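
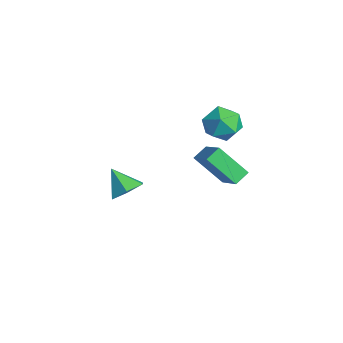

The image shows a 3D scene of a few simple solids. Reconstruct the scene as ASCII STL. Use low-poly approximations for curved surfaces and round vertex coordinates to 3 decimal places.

solid 
facet normal 0.622 0.314 -0.718
outer loop
vertex 0.906 -1.112 2.104
vertex 0.557 -1.664 1.56
vertex 0.24 -0.879 1.629
endloop
endfacet
facet normal -0.286 0.639 0.714
outer loop
vertex 0.906 -1.112 2.104
vertex 0.24 -0.879 1.629
vertex -0.257 -2.076 2.5
endloop
endfacet
facet normal 0.621 0.314 -0.718
outer loop
vertex 0.24 -0.879 1.629
vertex 0.557 -1.664 1.56
vertex -0.109 -1.431 1.086
endloop
endfacet
facet normal -0.886 0.450 0.112
outer loop
vertex 0.24 -0.879 1.629
vertex -0.109 -1.431 1.086
vertex -0.257 -2.076 2.5
endloop
endfacet
facet normal 0.621 0.314 -0.718
outer loop
vertex -0.109 -1.431 1.086
vertex 0.557 -1.664 1.56
vertex 0.208 -2.217 1.016
endloop
endfacet
facet normal -0.905 -0.343 -0.251
outer loop
vertex -0.109 -1.431 1.086
vertex 0.208 -2.217 1.016
vertex -0.257 -2.076 2.5
endloop
endfacet
facet normal 0.622 0.314 -0.718
outer loop
vertex 0.208 -2.217 1.016
vertex 0.557 -1.664 1.56
vertex 0.874 -2.45 1.491
endloop
endfacet
facet normal -0.323 -0.946 -0.011
outer loop
vertex 0.208 -2.217 1.016
vertex 0.874 -2.45 1.491
vertex -0.257 -2.076 2.5
endloop
endfacet
facet normal 0.621 0.314 -0.718
outer loop
vertex 0.874 -2.45 1.491
vertex 0.557 -1.664 1.56
vertex 1.223 -1.897 2.034
endloop
endfacet
facet normal 0.278 -0.757 0.592
outer loop
vertex 0.874 -2.45 1.491
vertex 1.223 -1.897 2.034
vertex -0.257 -2.076 2.5
endloop
endfacet
facet normal 0.621 0.315 -0.718
outer loop
vertex 1.223 -1.897 2.034
vertex 0.557 -1.664 1.56
vertex 0.906 -1.112 2.104
endloop
endfacet
facet normal 0.296 0.035 0.954
outer loop
vertex 1.223 -1.897 2.034
vertex 0.906 -1.112 2.104
vertex -0.257 -2.076 2.5
endloop
endfacet
facet normal -0.860 0.180 0.477
outer loop
vertex -3.467 3.59 2.18
vertex -2.95 3.801 3.033
vertex -3.162 4.545 2.369
endloop
endfacet
facet normal -0.917 0.336 -0.217
outer loop
vertex -3.467 3.59 2.18
vertex -3.162 4.545 2.369
vertex -3.08 4.16 1.428
endloop
endfacet
facet normal -0.767 -0.255 -0.588
outer loop
vertex -3.467 3.59 2.18
vertex -3.08 4.16 1.428
vertex -2.817 3.178 1.511
endloop
endfacet
facet normal -0.618 -0.776 -0.122
outer loop
vertex -3.467 3.59 2.18
vertex -2.817 3.178 1.511
vertex -2.736 2.957 2.503
endloop
endfacet
facet normal -0.676 -0.507 0.535
outer loop
vertex -3.467 3.59 2.18
vertex -2.736 2.957 2.503
vertex -2.95 3.801 3.033
endloop
endfacet
facet normal -0.422 0.826 -0.375
outer loop
vertex -3.08 4.16 1.428
vertex -3.162 4.545 2.369
vertex -2.324 4.723 1.817
endloop
endfacet
facet normal -0.332 0.574 0.749
outer loop
vertex -3.162 4.545 2.369
vertex -2.95 3.801 3.033
vertex -2.243 4.502 2.809
endloop
endfacet
facet normal -0.033 -0.538 0.843
outer loop
vertex -2.95 3.801 3.033
vertex -2.736 2.957 2.503
vertex -1.98 3.52 2.892
endloop
endfacet
facet normal 0.061 -0.973 -0.222
outer loop
vertex -2.736 2.957 2.503
vertex -2.817 3.178 1.511
vertex -1.898 3.135 1.951
endloop
endfacet
facet normal -0.180 -0.130 -0.975
outer loop
vertex -2.817 3.178 1.511
vertex -3.08 4.16 1.428
vertex -2.11 3.879 1.287
endloop
endfacet
facet normal 0.618 0.776 0.122
outer loop
vertex -1.593 4.09 2.14
vertex -2.324 4.723 1.817
vertex -2.243 4.502 2.809
endloop
endfacet
facet normal 0.767 0.255 0.588
outer loop
vertex -1.593 4.09 2.14
vertex -2.243 4.502 2.809
vertex -1.98 3.52 2.892
endloop
endfacet
facet normal 0.917 -0.336 0.217
outer loop
vertex -1.593 4.09 2.14
vertex -1.98 3.52 2.892
vertex -1.898 3.135 1.951
endloop
endfacet
facet normal 0.860 -0.180 -0.477
outer loop
vertex -1.593 4.09 2.14
vertex -1.898 3.135 1.951
vertex -2.11 3.879 1.287
endloop
endfacet
facet normal 0.676 0.507 -0.535
outer loop
vertex -1.593 4.09 2.14
vertex -2.11 3.879 1.287
vertex -2.324 4.723 1.817
endloop
endfacet
facet normal -0.061 0.973 0.222
outer loop
vertex -2.243 4.502 2.809
vertex -2.324 4.723 1.817
vertex -3.162 4.545 2.369
endloop
endfacet
facet normal 0.180 0.130 0.975
outer loop
vertex -1.98 3.52 2.892
vertex -2.243 4.502 2.809
vertex -2.95 3.801 3.033
endloop
endfacet
facet normal 0.422 -0.826 0.375
outer loop
vertex -1.898 3.135 1.951
vertex -1.98 3.52 2.892
vertex -2.736 2.957 2.503
endloop
endfacet
facet normal 0.332 -0.574 -0.749
outer loop
vertex -2.11 3.879 1.287
vertex -1.898 3.135 1.951
vertex -2.817 3.178 1.511
endloop
endfacet
facet normal 0.033 0.538 -0.843
outer loop
vertex -2.324 4.723 1.817
vertex -2.11 3.879 1.287
vertex -3.08 4.16 1.428
endloop
endfacet
facet normal -0.834 -0.030 -0.551
outer loop
vertex -2.606 3.112 0.75
vertex -1.768 4.15 -0.575
vertex -2.336 2.421 0.379
endloop
endfacet
facet normal -0.446 -0.552 0.704
outer loop
vertex -0.952 2.47 1.295
vertex -2.606 3.112 0.75
vertex -2.336 2.421 0.379
endloop
endfacet
facet normal -0.834 -0.030 -0.551
outer loop
vertex -2.336 2.421 0.379
vertex -1.768 4.15 -0.575
vertex -1.498 3.458 -0.945
endloop
endfacet
facet normal 0.325 -0.833 -0.447
outer loop
vertex -1.498 3.458 -0.945
vertex -0.952 2.47 1.295
vertex -2.336 2.421 0.379
endloop
endfacet
facet normal -0.325 0.833 0.447
outer loop
vertex -2.606 3.112 0.75
vertex -0.384 4.199 0.341
vertex -1.768 4.15 -0.575
endloop
endfacet
facet normal -0.446 -0.551 0.705
outer loop
vertex -1.222 3.162 1.665
vertex -2.606 3.112 0.75
vertex -0.952 2.47 1.295
endloop
endfacet
facet normal -0.325 0.833 0.447
outer loop
vertex -1.222 3.162 1.665
vertex -0.384 4.199 0.341
vertex -2.606 3.112 0.75
endloop
endfacet
facet normal 0.447 0.551 -0.705
outer loop
vertex -1.768 4.15 -0.575
vertex -0.384 4.199 0.341
vertex -1.498 3.458 -0.945
endloop
endfacet
facet normal 0.326 -0.833 -0.447
outer loop
vertex -0.114 3.508 -0.03
vertex -0.952 2.47 1.295
vertex -1.498 3.458 -0.945
endloop
endfacet
facet normal 0.446 0.552 -0.704
outer loop
vertex -1.498 3.458 -0.945
vertex -0.384 4.199 0.341
vertex -0.114 3.508 -0.03
endloop
endfacet
facet normal 0.834 0.031 0.551
outer loop
vertex -0.114 3.508 -0.03
vertex -1.222 3.162 1.665
vertex -0.952 2.47 1.295
endloop
endfacet
facet normal 0.834 0.030 0.551
outer loop
vertex -0.384 4.199 0.341
vertex -1.222 3.162 1.665
vertex -0.114 3.508 -0.03
endloop
endfacet

endsolid


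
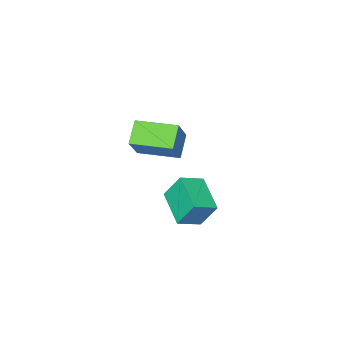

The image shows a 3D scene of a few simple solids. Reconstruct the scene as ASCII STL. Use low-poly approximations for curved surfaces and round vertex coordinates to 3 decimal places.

solid 
facet normal -0.524 -0.357 -0.774
outer loop
vertex -0.183 -2.878 -0.927
vertex -1.296 -1.326 -0.89
vertex 0.6 -2.297 -1.725
endloop
endfacet
facet normal 0.582 -0.813 -0.020
outer loop
vertex 1.516 -1.674 -0.37
vertex -0.183 -2.878 -0.927
vertex 0.6 -2.297 -1.725
endloop
endfacet
facet normal -0.523 -0.356 -0.774
outer loop
vertex 0.6 -2.297 -1.725
vertex -1.296 -1.326 -0.89
vertex -0.513 -0.745 -1.687
endloop
endfacet
facet normal 0.622 0.462 -0.633
outer loop
vertex -0.513 -0.745 -1.687
vertex 1.516 -1.674 -0.37
vertex 0.6 -2.297 -1.725
endloop
endfacet
facet normal -0.622 -0.461 0.633
outer loop
vertex -0.183 -2.878 -0.927
vertex -0.38 -0.703 0.465
vertex -1.296 -1.326 -0.89
endloop
endfacet
facet normal 0.582 -0.813 -0.020
outer loop
vertex 0.733 -2.255 0.427
vertex -0.183 -2.878 -0.927
vertex 1.516 -1.674 -0.37
endloop
endfacet
facet normal -0.622 -0.461 0.633
outer loop
vertex 0.733 -2.255 0.427
vertex -0.38 -0.703 0.465
vertex -0.183 -2.878 -0.927
endloop
endfacet
facet normal -0.582 0.813 0.020
outer loop
vertex -1.296 -1.326 -0.89
vertex -0.38 -0.703 0.465
vertex -0.513 -0.745 -1.687
endloop
endfacet
facet normal 0.622 0.461 -0.633
outer loop
vertex 0.403 -0.122 -0.333
vertex 1.516 -1.674 -0.37
vertex -0.513 -0.745 -1.687
endloop
endfacet
facet normal -0.582 0.813 0.020
outer loop
vertex -0.513 -0.745 -1.687
vertex -0.38 -0.703 0.465
vertex 0.403 -0.122 -0.333
endloop
endfacet
facet normal 0.523 0.357 0.774
outer loop
vertex 0.403 -0.122 -0.333
vertex 0.733 -2.255 0.427
vertex 1.516 -1.674 -0.37
endloop
endfacet
facet normal 0.524 0.357 0.774
outer loop
vertex -0.38 -0.703 0.465
vertex 0.733 -2.255 0.427
vertex 0.403 -0.122 -0.333
endloop
endfacet
facet normal -0.276 0.429 0.860
outer loop
vertex 1.943 2.26 -0.046
vertex 2.512 3.816 -0.64
vertex 0.911 2.471 -0.482
endloop
endfacet
facet normal -0.323 -0.884 0.337
outer loop
vertex 1.288 1.884 -1.66
vertex 1.943 2.26 -0.046
vertex 0.911 2.471 -0.482
endloop
endfacet
facet normal -0.275 0.429 0.861
outer loop
vertex 0.911 2.471 -0.482
vertex 2.512 3.816 -0.64
vertex 1.48 4.027 -1.075
endloop
endfacet
facet normal -0.905 0.185 -0.382
outer loop
vertex 1.48 4.027 -1.075
vertex 1.288 1.884 -1.66
vertex 0.911 2.471 -0.482
endloop
endfacet
facet normal 0.905 -0.185 0.382
outer loop
vertex 1.943 2.26 -0.046
vertex 2.889 3.229 -1.818
vertex 2.512 3.816 -0.64
endloop
endfacet
facet normal -0.323 -0.884 0.337
outer loop
vertex 2.32 1.673 -1.225
vertex 1.943 2.26 -0.046
vertex 1.288 1.884 -1.66
endloop
endfacet
facet normal 0.905 -0.186 0.382
outer loop
vertex 2.32 1.673 -1.225
vertex 2.889 3.229 -1.818
vertex 1.943 2.26 -0.046
endloop
endfacet
facet normal 0.323 0.884 -0.337
outer loop
vertex 2.512 3.816 -0.64
vertex 2.889 3.229 -1.818
vertex 1.48 4.027 -1.075
endloop
endfacet
facet normal -0.905 0.185 -0.382
outer loop
vertex 1.857 3.44 -2.254
vertex 1.288 1.884 -1.66
vertex 1.48 4.027 -1.075
endloop
endfacet
facet normal 0.323 0.884 -0.337
outer loop
vertex 1.48 4.027 -1.075
vertex 2.889 3.229 -1.818
vertex 1.857 3.44 -2.254
endloop
endfacet
facet normal 0.275 -0.429 -0.860
outer loop
vertex 1.857 3.44 -2.254
vertex 2.32 1.673 -1.225
vertex 1.288 1.884 -1.66
endloop
endfacet
facet normal 0.276 -0.429 -0.860
outer loop
vertex 2.889 3.229 -1.818
vertex 2.32 1.673 -1.225
vertex 1.857 3.44 -2.254
endloop
endfacet

endsolid


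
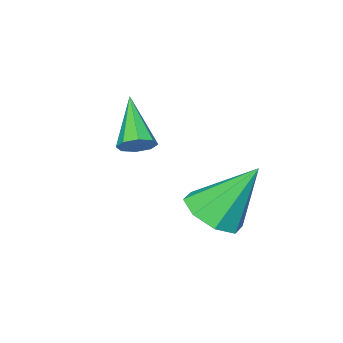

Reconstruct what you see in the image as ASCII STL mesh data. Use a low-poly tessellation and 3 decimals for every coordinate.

solid 
facet normal 0.402 -0.400 -0.824
outer loop
vertex -0.308 -0.69 -3.701
vertex -0.859 -0.23 -4.193
vertex -0.062 -0.095 -3.87
endloop
endfacet
facet normal 0.616 -0.031 0.788
outer loop
vertex -0.308 -0.69 -3.701
vertex -0.062 -0.095 -3.87
vertex -1.621 0.53 -2.627
endloop
endfacet
facet normal 0.402 -0.400 -0.824
outer loop
vertex -0.062 -0.095 -3.87
vertex -0.859 -0.23 -4.193
vertex -0.283 0.421 -4.228
endloop
endfacet
facet normal 0.630 0.606 0.485
outer loop
vertex -0.062 -0.095 -3.87
vertex -0.283 0.421 -4.228
vertex -1.621 0.53 -2.627
endloop
endfacet
facet normal 0.402 -0.400 -0.823
outer loop
vertex -0.283 0.421 -4.228
vertex -0.859 -0.23 -4.193
vertex -0.841 0.555 -4.566
endloop
endfacet
facet normal 0.183 0.979 0.086
outer loop
vertex -0.283 0.421 -4.228
vertex -0.841 0.555 -4.566
vertex -1.621 0.53 -2.627
endloop
endfacet
facet normal 0.402 -0.401 -0.824
outer loop
vertex -0.841 0.555 -4.566
vertex -0.859 -0.23 -4.193
vertex -1.409 0.23 -4.685
endloop
endfacet
facet normal -0.461 0.870 -0.174
outer loop
vertex -0.841 0.555 -4.566
vertex -1.409 0.23 -4.685
vertex -1.621 0.53 -2.627
endloop
endfacet
facet normal 0.401 -0.401 -0.824
outer loop
vertex -1.409 0.23 -4.685
vertex -0.859 -0.23 -4.193
vertex -1.655 -0.365 -4.515
endloop
endfacet
facet normal -0.928 0.342 -0.146
outer loop
vertex -1.409 0.23 -4.685
vertex -1.655 -0.365 -4.515
vertex -1.621 0.53 -2.627
endloop
endfacet
facet normal 0.401 -0.401 -0.824
outer loop
vertex -1.655 -0.365 -4.515
vertex -0.859 -0.23 -4.193
vertex -1.435 -0.881 -4.157
endloop
endfacet
facet normal -0.943 -0.294 0.156
outer loop
vertex -1.655 -0.365 -4.515
vertex -1.435 -0.881 -4.157
vertex -1.621 0.53 -2.627
endloop
endfacet
facet normal 0.402 -0.401 -0.823
outer loop
vertex -1.435 -0.881 -4.157
vertex -0.859 -0.23 -4.193
vertex -0.877 -1.016 -3.819
endloop
endfacet
facet normal -0.497 -0.667 0.555
outer loop
vertex -1.435 -0.881 -4.157
vertex -0.877 -1.016 -3.819
vertex -1.621 0.53 -2.627
endloop
endfacet
facet normal 0.401 -0.401 -0.824
outer loop
vertex -0.877 -1.016 -3.819
vertex -0.859 -0.23 -4.193
vertex -0.308 -0.69 -3.701
endloop
endfacet
facet normal 0.150 -0.557 0.817
outer loop
vertex -0.877 -1.016 -3.819
vertex -0.308 -0.69 -3.701
vertex -1.621 0.53 -2.627
endloop
endfacet
facet normal 0.428 0.635 -0.643
outer loop
vertex 0.019 -2.472 -2.323
vertex -0.421 -2.456 -2.6
vertex -0.227 -2.184 -2.202
endloop
endfacet
facet normal 0.516 0.083 0.853
outer loop
vertex 0.019 -2.472 -2.323
vertex -0.227 -2.184 -2.202
vertex -1.139 -3.524 -1.52
endloop
endfacet
facet normal 0.429 0.635 -0.643
outer loop
vertex -0.227 -2.184 -2.202
vertex -0.421 -2.456 -2.6
vertex -0.586 -2.055 -2.314
endloop
endfacet
facet normal -0.089 0.499 0.862
outer loop
vertex -0.227 -2.184 -2.202
vertex -0.586 -2.055 -2.314
vertex -1.139 -3.524 -1.52
endloop
endfacet
facet normal 0.429 0.635 -0.643
outer loop
vertex -0.586 -2.055 -2.314
vertex -0.421 -2.456 -2.6
vertex -0.849 -2.161 -2.594
endloop
endfacet
facet normal -0.711 0.522 0.471
outer loop
vertex -0.586 -2.055 -2.314
vertex -0.849 -2.161 -2.594
vertex -1.139 -3.524 -1.52
endloop
endfacet
facet normal 0.429 0.635 -0.643
outer loop
vertex -0.849 -2.161 -2.594
vertex -0.421 -2.456 -2.6
vertex -0.86 -2.44 -2.877
endloop
endfacet
facet normal -0.986 0.135 -0.095
outer loop
vertex -0.849 -2.161 -2.594
vertex -0.86 -2.44 -2.877
vertex -1.139 -3.524 -1.52
endloop
endfacet
facet normal 0.429 0.634 -0.643
outer loop
vertex -0.86 -2.44 -2.877
vertex -0.421 -2.456 -2.6
vertex -0.614 -2.729 -2.998
endloop
endfacet
facet normal -0.752 -0.431 -0.499
outer loop
vertex -0.86 -2.44 -2.877
vertex -0.614 -2.729 -2.998
vertex -1.139 -3.524 -1.52
endloop
endfacet
facet normal 0.429 0.635 -0.643
outer loop
vertex -0.614 -2.729 -2.998
vertex -0.421 -2.456 -2.6
vertex -0.255 -2.858 -2.886
endloop
endfacet
facet normal -0.146 -0.849 -0.508
outer loop
vertex -0.614 -2.729 -2.998
vertex -0.255 -2.858 -2.886
vertex -1.139 -3.524 -1.52
endloop
endfacet
facet normal 0.427 0.635 -0.644
outer loop
vertex -0.255 -2.858 -2.886
vertex -0.421 -2.456 -2.6
vertex 0.008 -2.751 -2.606
endloop
endfacet
facet normal 0.477 -0.871 -0.116
outer loop
vertex -0.255 -2.858 -2.886
vertex 0.008 -2.751 -2.606
vertex -1.139 -3.524 -1.52
endloop
endfacet
facet normal 0.428 0.635 -0.643
outer loop
vertex 0.008 -2.751 -2.606
vertex -0.421 -2.456 -2.6
vertex 0.019 -2.472 -2.323
endloop
endfacet
facet normal 0.751 -0.484 0.448
outer loop
vertex 0.008 -2.751 -2.606
vertex 0.019 -2.472 -2.323
vertex -1.139 -3.524 -1.52
endloop
endfacet

endsolid


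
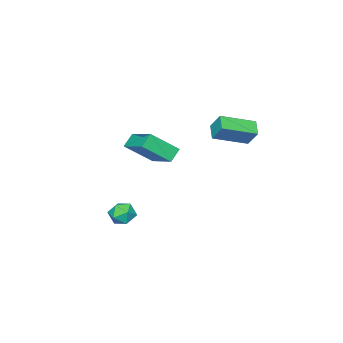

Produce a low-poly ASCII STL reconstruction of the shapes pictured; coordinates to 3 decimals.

solid 
facet normal -0.604 -0.624 0.496
outer loop
vertex 0.39 2.298 4.009
vertex -1.153 3.299 3.39
vertex 0.325 1.635 3.096
endloop
endfacet
facet normal 0.795 -0.517 0.319
outer loop
vertex 0.893 2.221 2.63
vertex 0.39 2.298 4.009
vertex 0.325 1.635 3.096
endloop
endfacet
facet normal -0.604 -0.624 0.497
outer loop
vertex 0.325 1.635 3.096
vertex -1.153 3.299 3.39
vertex -1.217 2.635 2.478
endloop
endfacet
facet normal -0.057 -0.587 -0.808
outer loop
vertex -1.217 2.635 2.478
vertex 0.893 2.221 2.63
vertex 0.325 1.635 3.096
endloop
endfacet
facet normal 0.057 0.587 0.808
outer loop
vertex 0.39 2.298 4.009
vertex -0.585 3.885 2.924
vertex -1.153 3.299 3.39
endloop
endfacet
facet normal 0.796 -0.515 0.319
outer loop
vertex 0.957 2.885 3.542
vertex 0.39 2.298 4.009
vertex 0.893 2.221 2.63
endloop
endfacet
facet normal 0.057 0.587 0.807
outer loop
vertex 0.957 2.885 3.542
vertex -0.585 3.885 2.924
vertex 0.39 2.298 4.009
endloop
endfacet
facet normal -0.795 0.516 -0.320
outer loop
vertex -1.153 3.299 3.39
vertex -0.585 3.885 2.924
vertex -1.217 2.635 2.478
endloop
endfacet
facet normal -0.057 -0.587 -0.807
outer loop
vertex -0.65 3.222 2.011
vertex 0.893 2.221 2.63
vertex -1.217 2.635 2.478
endloop
endfacet
facet normal -0.796 0.516 -0.318
outer loop
vertex -1.217 2.635 2.478
vertex -0.585 3.885 2.924
vertex -0.65 3.222 2.011
endloop
endfacet
facet normal 0.604 0.624 -0.496
outer loop
vertex -0.65 3.222 2.011
vertex 0.957 2.885 3.542
vertex 0.893 2.221 2.63
endloop
endfacet
facet normal 0.604 0.624 -0.496
outer loop
vertex -0.585 3.885 2.924
vertex 0.957 2.885 3.542
vertex -0.65 3.222 2.011
endloop
endfacet
facet normal -0.737 -0.030 0.675
outer loop
vertex 0.345 -2.275 1.297
vertex -0.79 -1.312 0.101
vertex -0.356 -4.156 0.447
endloop
endfacet
facet normal 0.594 -0.505 0.626
outer loop
vertex 0.33 -4.128 -0.181
vertex 0.345 -2.275 1.297
vertex -0.356 -4.156 0.447
endloop
endfacet
facet normal -0.737 -0.030 0.675
outer loop
vertex -0.356 -4.156 0.447
vertex -0.79 -1.312 0.101
vertex -1.491 -3.193 -0.749
endloop
endfacet
facet normal -0.322 -0.863 -0.390
outer loop
vertex -1.491 -3.193 -0.749
vertex 0.33 -4.128 -0.181
vertex -0.356 -4.156 0.447
endloop
endfacet
facet normal 0.322 0.863 0.390
outer loop
vertex 0.345 -2.275 1.297
vertex -0.104 -1.284 -0.527
vertex -0.79 -1.312 0.101
endloop
endfacet
facet normal 0.594 -0.505 0.626
outer loop
vertex 1.031 -2.247 0.669
vertex 0.345 -2.275 1.297
vertex 0.33 -4.128 -0.181
endloop
endfacet
facet normal 0.322 0.863 0.390
outer loop
vertex 1.031 -2.247 0.669
vertex -0.104 -1.284 -0.527
vertex 0.345 -2.275 1.297
endloop
endfacet
facet normal -0.594 0.505 -0.626
outer loop
vertex -0.79 -1.312 0.101
vertex -0.104 -1.284 -0.527
vertex -1.491 -3.193 -0.749
endloop
endfacet
facet normal -0.322 -0.863 -0.390
outer loop
vertex -0.805 -3.165 -1.377
vertex 0.33 -4.128 -0.181
vertex -1.491 -3.193 -0.749
endloop
endfacet
facet normal -0.594 0.505 -0.626
outer loop
vertex -1.491 -3.193 -0.749
vertex -0.104 -1.284 -0.527
vertex -0.805 -3.165 -1.377
endloop
endfacet
facet normal 0.737 0.030 -0.675
outer loop
vertex -0.805 -3.165 -1.377
vertex 1.031 -2.247 0.669
vertex 0.33 -4.128 -0.181
endloop
endfacet
facet normal 0.737 0.030 -0.675
outer loop
vertex -0.104 -1.284 -0.527
vertex 1.031 -2.247 0.669
vertex -0.805 -3.165 -1.377
endloop
endfacet
facet normal 0.075 0.997 -0.023
outer loop
vertex 2.71 -1.786 -4.058
vertex 1.997 -1.724 -3.702
vertex 2.661 -1.764 -3.26
endloop
endfacet
facet normal 0.720 0.693 0.025
outer loop
vertex 2.71 -1.786 -4.058
vertex 2.661 -1.764 -3.26
vertex 3.164 -2.274 -3.617
endloop
endfacet
facet normal 0.802 0.261 -0.537
outer loop
vertex 2.71 -1.786 -4.058
vertex 3.164 -2.274 -3.617
vertex 2.81 -2.548 -4.279
endloop
endfacet
facet normal 0.209 0.298 -0.932
outer loop
vertex 2.71 -1.786 -4.058
vertex 2.81 -2.548 -4.279
vertex 2.089 -2.208 -4.332
endloop
endfacet
facet normal -0.241 0.752 -0.613
outer loop
vertex 2.71 -1.786 -4.058
vertex 2.089 -2.208 -4.332
vertex 1.997 -1.724 -3.702
endloop
endfacet
facet normal 0.733 0.292 0.615
outer loop
vertex 3.164 -2.274 -3.617
vertex 2.661 -1.764 -3.26
vertex 2.731 -2.512 -2.988
endloop
endfacet
facet normal -0.311 0.784 0.537
outer loop
vertex 2.661 -1.764 -3.26
vertex 1.997 -1.724 -3.702
vertex 2.01 -2.172 -3.041
endloop
endfacet
facet normal -0.821 0.388 -0.418
outer loop
vertex 1.997 -1.724 -3.702
vertex 2.089 -2.208 -4.332
vertex 1.656 -2.446 -3.703
endloop
endfacet
facet normal -0.096 -0.348 -0.933
outer loop
vertex 2.089 -2.208 -4.332
vertex 2.81 -2.548 -4.279
vertex 2.159 -2.956 -4.06
endloop
endfacet
facet normal 0.865 -0.408 -0.293
outer loop
vertex 2.81 -2.548 -4.279
vertex 3.164 -2.274 -3.617
vertex 2.823 -2.996 -3.618
endloop
endfacet
facet normal -0.209 -0.298 0.932
outer loop
vertex 2.11 -2.934 -3.262
vertex 2.731 -2.512 -2.988
vertex 2.01 -2.172 -3.041
endloop
endfacet
facet normal -0.802 -0.261 0.537
outer loop
vertex 2.11 -2.934 -3.262
vertex 2.01 -2.172 -3.041
vertex 1.656 -2.446 -3.703
endloop
endfacet
facet normal -0.720 -0.693 -0.025
outer loop
vertex 2.11 -2.934 -3.262
vertex 1.656 -2.446 -3.703
vertex 2.159 -2.956 -4.06
endloop
endfacet
facet normal -0.075 -0.997 0.023
outer loop
vertex 2.11 -2.934 -3.262
vertex 2.159 -2.956 -4.06
vertex 2.823 -2.996 -3.618
endloop
endfacet
facet normal 0.241 -0.752 0.613
outer loop
vertex 2.11 -2.934 -3.262
vertex 2.823 -2.996 -3.618
vertex 2.731 -2.512 -2.988
endloop
endfacet
facet normal 0.096 0.348 0.933
outer loop
vertex 2.01 -2.172 -3.041
vertex 2.731 -2.512 -2.988
vertex 2.661 -1.764 -3.26
endloop
endfacet
facet normal -0.865 0.408 0.293
outer loop
vertex 1.656 -2.446 -3.703
vertex 2.01 -2.172 -3.041
vertex 1.997 -1.724 -3.702
endloop
endfacet
facet normal -0.733 -0.292 -0.615
outer loop
vertex 2.159 -2.956 -4.06
vertex 1.656 -2.446 -3.703
vertex 2.089 -2.208 -4.332
endloop
endfacet
facet normal 0.311 -0.784 -0.537
outer loop
vertex 2.823 -2.996 -3.618
vertex 2.159 -2.956 -4.06
vertex 2.81 -2.548 -4.279
endloop
endfacet
facet normal 0.821 -0.388 0.418
outer loop
vertex 2.731 -2.512 -2.988
vertex 2.823 -2.996 -3.618
vertex 3.164 -2.274 -3.617
endloop
endfacet

endsolid


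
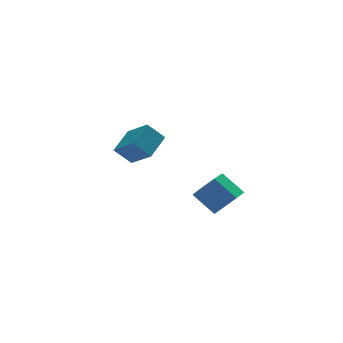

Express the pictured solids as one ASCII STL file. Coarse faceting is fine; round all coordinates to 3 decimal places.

solid 
facet normal -0.703 -0.585 -0.405
outer loop
vertex -3.548 1.811 -1.1
vertex -4.014 2.989 -1.992
vertex -2.819 1.491 -1.903
endloop
endfacet
facet normal 0.301 -0.760 0.576
outer loop
vertex -1.786 2.351 -1.308
vertex -3.548 1.811 -1.1
vertex -2.819 1.491 -1.903
endloop
endfacet
facet normal -0.703 -0.585 -0.405
outer loop
vertex -2.819 1.491 -1.903
vertex -4.014 2.989 -1.992
vertex -3.286 2.67 -2.795
endloop
endfacet
facet normal 0.644 -0.282 -0.711
outer loop
vertex -3.286 2.67 -2.795
vertex -1.786 2.351 -1.308
vertex -2.819 1.491 -1.903
endloop
endfacet
facet normal -0.645 0.283 0.710
outer loop
vertex -3.548 1.811 -1.1
vertex -2.981 3.849 -1.397
vertex -4.014 2.989 -1.992
endloop
endfacet
facet normal 0.301 -0.761 0.575
outer loop
vertex -2.514 2.67 -0.505
vertex -3.548 1.811 -1.1
vertex -1.786 2.351 -1.308
endloop
endfacet
facet normal -0.644 0.283 0.711
outer loop
vertex -2.514 2.67 -0.505
vertex -2.981 3.849 -1.397
vertex -3.548 1.811 -1.1
endloop
endfacet
facet normal -0.302 0.760 -0.575
outer loop
vertex -4.014 2.989 -1.992
vertex -2.981 3.849 -1.397
vertex -3.286 2.67 -2.795
endloop
endfacet
facet normal 0.644 -0.283 -0.711
outer loop
vertex -2.252 3.529 -2.2
vertex -1.786 2.351 -1.308
vertex -3.286 2.67 -2.795
endloop
endfacet
facet normal -0.300 0.760 -0.576
outer loop
vertex -3.286 2.67 -2.795
vertex -2.981 3.849 -1.397
vertex -2.252 3.529 -2.2
endloop
endfacet
facet normal 0.703 0.585 0.405
outer loop
vertex -2.252 3.529 -2.2
vertex -2.514 2.67 -0.505
vertex -1.786 2.351 -1.308
endloop
endfacet
facet normal 0.703 0.585 0.405
outer loop
vertex -2.981 3.849 -1.397
vertex -2.514 2.67 -0.505
vertex -2.252 3.529 -2.2
endloop
endfacet
facet normal 0.463 -0.622 -0.632
outer loop
vertex -0.37 -2.332 -3.085
vertex -1.011 -2.899 -2.996
vertex -1.049 -2.301 -3.613
endloop
endfacet
facet normal 0.404 0.782 -0.474
outer loop
vertex -0.37 -2.332 -3.085
vertex -1.049 -2.301 -3.613
vertex -1.009 -1.474 -2.214
endloop
endfacet
facet normal 0.404 0.782 -0.474
outer loop
vertex -1.009 -1.474 -2.214
vertex -1.049 -2.301 -3.613
vertex -1.688 -1.443 -2.741
endloop
endfacet
facet normal -0.462 0.622 0.632
outer loop
vertex -1.009 -1.474 -2.214
vertex -1.688 -1.443 -2.741
vertex -1.649 -2.041 -2.124
endloop
endfacet
facet normal 0.463 -0.622 -0.631
outer loop
vertex -1.049 -2.301 -3.613
vertex -1.011 -2.899 -2.996
vertex -1.689 -2.869 -3.523
endloop
endfacet
facet normal -0.482 0.422 -0.768
outer loop
vertex -1.049 -2.301 -3.613
vertex -1.689 -2.869 -3.523
vertex -1.688 -1.443 -2.741
endloop
endfacet
facet normal -0.481 0.422 -0.769
outer loop
vertex -1.688 -1.443 -2.741
vertex -1.689 -2.869 -3.523
vertex -2.328 -2.01 -2.652
endloop
endfacet
facet normal -0.463 0.622 0.632
outer loop
vertex -1.688 -1.443 -2.741
vertex -2.328 -2.01 -2.652
vertex -1.649 -2.041 -2.124
endloop
endfacet
facet normal 0.463 -0.623 -0.631
outer loop
vertex -1.689 -2.869 -3.523
vertex -1.011 -2.899 -2.996
vertex -1.651 -3.466 -2.906
endloop
endfacet
facet normal -0.885 -0.360 -0.294
outer loop
vertex -1.689 -2.869 -3.523
vertex -1.651 -3.466 -2.906
vertex -2.328 -2.01 -2.652
endloop
endfacet
facet normal -0.885 -0.360 -0.295
outer loop
vertex -2.328 -2.01 -2.652
vertex -1.651 -3.466 -2.906
vertex -2.29 -2.608 -2.035
endloop
endfacet
facet normal -0.463 0.622 0.632
outer loop
vertex -2.328 -2.01 -2.652
vertex -2.29 -2.608 -2.035
vertex -1.649 -2.041 -2.124
endloop
endfacet
facet normal 0.462 -0.622 -0.632
outer loop
vertex -1.651 -3.466 -2.906
vertex -1.011 -2.899 -2.996
vertex -0.972 -3.497 -2.379
endloop
endfacet
facet normal -0.404 -0.782 0.474
outer loop
vertex -1.651 -3.466 -2.906
vertex -0.972 -3.497 -2.379
vertex -2.29 -2.608 -2.035
endloop
endfacet
facet normal -0.404 -0.782 0.474
outer loop
vertex -2.29 -2.608 -2.035
vertex -0.972 -3.497 -2.379
vertex -1.611 -2.639 -1.507
endloop
endfacet
facet normal -0.463 0.622 0.632
outer loop
vertex -2.29 -2.608 -2.035
vertex -1.611 -2.639 -1.507
vertex -1.649 -2.041 -2.124
endloop
endfacet
facet normal 0.463 -0.622 -0.632
outer loop
vertex -0.972 -3.497 -2.379
vertex -1.011 -2.899 -2.996
vertex -0.332 -2.93 -2.468
endloop
endfacet
facet normal 0.481 -0.422 0.768
outer loop
vertex -0.972 -3.497 -2.379
vertex -0.332 -2.93 -2.468
vertex -1.611 -2.639 -1.507
endloop
endfacet
facet normal 0.482 -0.421 0.769
outer loop
vertex -1.611 -2.639 -1.507
vertex -0.332 -2.93 -2.468
vertex -0.971 -2.071 -1.597
endloop
endfacet
facet normal -0.463 0.622 0.631
outer loop
vertex -1.611 -2.639 -1.507
vertex -0.971 -2.071 -1.597
vertex -1.649 -2.041 -2.124
endloop
endfacet
facet normal 0.463 -0.622 -0.632
outer loop
vertex -0.332 -2.93 -2.468
vertex -1.011 -2.899 -2.996
vertex -0.37 -2.332 -3.085
endloop
endfacet
facet normal 0.885 0.360 0.294
outer loop
vertex -0.332 -2.93 -2.468
vertex -0.37 -2.332 -3.085
vertex -0.971 -2.071 -1.597
endloop
endfacet
facet normal 0.885 0.360 0.294
outer loop
vertex -0.971 -2.071 -1.597
vertex -0.37 -2.332 -3.085
vertex -1.009 -1.474 -2.214
endloop
endfacet
facet normal -0.463 0.623 0.631
outer loop
vertex -0.971 -2.071 -1.597
vertex -1.009 -1.474 -2.214
vertex -1.649 -2.041 -2.124
endloop
endfacet

endsolid


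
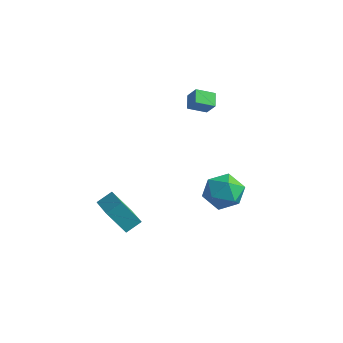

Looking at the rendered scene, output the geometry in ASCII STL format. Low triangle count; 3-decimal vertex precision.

solid 
facet normal -0.777 0.559 -0.290
outer loop
vertex -0.619 -2.311 -1.35
vertex -0.274 -1.587 -0.879
vertex 0.195 -1.855 -2.649
endloop
endfacet
facet normal -0.371 -0.779 -0.506
outer loop
vertex 1.554 -2.833 -2.141
vertex -0.619 -2.311 -1.35
vertex 0.195 -1.855 -2.649
endloop
endfacet
facet normal -0.776 0.560 -0.290
outer loop
vertex 0.195 -1.855 -2.649
vertex -0.274 -1.587 -0.879
vertex 0.541 -1.131 -2.179
endloop
endfacet
facet normal 0.509 0.285 -0.813
outer loop
vertex 0.541 -1.131 -2.179
vertex 1.554 -2.833 -2.141
vertex 0.195 -1.855 -2.649
endloop
endfacet
facet normal -0.509 -0.286 0.812
outer loop
vertex -0.619 -2.311 -1.35
vertex 1.085 -2.565 -0.371
vertex -0.274 -1.587 -0.879
endloop
endfacet
facet normal -0.371 -0.779 -0.506
outer loop
vertex 0.739 -3.289 -0.841
vertex -0.619 -2.311 -1.35
vertex 1.554 -2.833 -2.141
endloop
endfacet
facet normal -0.509 -0.284 0.812
outer loop
vertex 0.739 -3.289 -0.841
vertex 1.085 -2.565 -0.371
vertex -0.619 -2.311 -1.35
endloop
endfacet
facet normal 0.371 0.779 0.506
outer loop
vertex -0.274 -1.587 -0.879
vertex 1.085 -2.565 -0.371
vertex 0.541 -1.131 -2.179
endloop
endfacet
facet normal 0.510 0.285 -0.812
outer loop
vertex 1.899 -2.109 -1.67
vertex 1.554 -2.833 -2.141
vertex 0.541 -1.131 -2.179
endloop
endfacet
facet normal 0.371 0.779 0.506
outer loop
vertex 0.541 -1.131 -2.179
vertex 1.085 -2.565 -0.371
vertex 1.899 -2.109 -1.67
endloop
endfacet
facet normal 0.776 -0.559 0.291
outer loop
vertex 1.899 -2.109 -1.67
vertex 0.739 -3.289 -0.841
vertex 1.554 -2.833 -2.141
endloop
endfacet
facet normal 0.776 -0.559 0.290
outer loop
vertex 1.085 -2.565 -0.371
vertex 0.739 -3.289 -0.841
vertex 1.899 -2.109 -1.67
endloop
endfacet
facet normal -0.736 0.326 0.593
outer loop
vertex 2.29 2.963 -1.788
vertex 2.575 2.188 -1.009
vertex 3.051 3.219 -0.985
endloop
endfacet
facet normal -0.484 0.855 0.186
outer loop
vertex 2.29 2.963 -1.788
vertex 3.051 3.219 -0.985
vertex 3.224 3.55 -2.057
endloop
endfacet
facet normal -0.560 0.663 -0.497
outer loop
vertex 2.29 2.963 -1.788
vertex 3.224 3.55 -2.057
vertex 2.855 2.724 -2.744
endloop
endfacet
facet normal -0.859 0.015 -0.512
outer loop
vertex 2.29 2.963 -1.788
vertex 2.855 2.724 -2.744
vertex 2.454 1.882 -2.096
endloop
endfacet
facet normal -0.968 -0.193 0.162
outer loop
vertex 2.29 2.963 -1.788
vertex 2.454 1.882 -2.096
vertex 2.575 2.188 -1.009
endloop
endfacet
facet normal 0.214 0.923 0.320
outer loop
vertex 3.224 3.55 -2.057
vertex 3.051 3.219 -0.985
vertex 4.086 3.138 -1.444
endloop
endfacet
facet normal -0.194 0.067 0.979
outer loop
vertex 3.051 3.219 -0.985
vertex 2.575 2.188 -1.009
vertex 3.685 2.296 -0.796
endloop
endfacet
facet normal -0.569 -0.773 0.281
outer loop
vertex 2.575 2.188 -1.009
vertex 2.454 1.882 -2.096
vertex 3.316 1.47 -1.483
endloop
endfacet
facet normal -0.393 -0.436 -0.810
outer loop
vertex 2.454 1.882 -2.096
vertex 2.855 2.724 -2.744
vertex 3.489 1.801 -2.555
endloop
endfacet
facet normal 0.091 0.612 -0.785
outer loop
vertex 2.855 2.724 -2.744
vertex 3.224 3.55 -2.057
vertex 3.965 2.832 -2.531
endloop
endfacet
facet normal 0.859 -0.015 0.512
outer loop
vertex 4.25 2.057 -1.752
vertex 4.086 3.138 -1.444
vertex 3.685 2.296 -0.796
endloop
endfacet
facet normal 0.560 -0.663 0.497
outer loop
vertex 4.25 2.057 -1.752
vertex 3.685 2.296 -0.796
vertex 3.316 1.47 -1.483
endloop
endfacet
facet normal 0.484 -0.855 -0.186
outer loop
vertex 4.25 2.057 -1.752
vertex 3.316 1.47 -1.483
vertex 3.489 1.801 -2.555
endloop
endfacet
facet normal 0.736 -0.326 -0.593
outer loop
vertex 4.25 2.057 -1.752
vertex 3.489 1.801 -2.555
vertex 3.965 2.832 -2.531
endloop
endfacet
facet normal 0.968 0.193 -0.162
outer loop
vertex 4.25 2.057 -1.752
vertex 3.965 2.832 -2.531
vertex 4.086 3.138 -1.444
endloop
endfacet
facet normal 0.393 0.436 0.810
outer loop
vertex 3.685 2.296 -0.796
vertex 4.086 3.138 -1.444
vertex 3.051 3.219 -0.985
endloop
endfacet
facet normal -0.091 -0.612 0.785
outer loop
vertex 3.316 1.47 -1.483
vertex 3.685 2.296 -0.796
vertex 2.575 2.188 -1.009
endloop
endfacet
facet normal -0.214 -0.923 -0.320
outer loop
vertex 3.489 1.801 -2.555
vertex 3.316 1.47 -1.483
vertex 2.454 1.882 -2.096
endloop
endfacet
facet normal 0.194 -0.067 -0.979
outer loop
vertex 3.965 2.832 -2.531
vertex 3.489 1.801 -2.555
vertex 2.855 2.724 -2.744
endloop
endfacet
facet normal 0.569 0.773 -0.281
outer loop
vertex 4.086 3.138 -1.444
vertex 3.965 2.832 -2.531
vertex 3.224 3.55 -2.057
endloop
endfacet
facet normal -0.609 0.081 -0.789
outer loop
vertex 0.079 3.88 3.039
vertex 0.72 4.612 2.619
vertex 0.52 3.262 2.635
endloop
endfacet
facet normal -0.605 -0.691 0.396
outer loop
vertex 1.08 3.188 3.361
vertex 0.079 3.88 3.039
vertex 0.52 3.262 2.635
endloop
endfacet
facet normal -0.609 0.081 -0.789
outer loop
vertex 0.52 3.262 2.635
vertex 0.72 4.612 2.619
vertex 1.161 3.994 2.215
endloop
endfacet
facet normal 0.513 -0.719 -0.469
outer loop
vertex 1.161 3.994 2.215
vertex 1.08 3.188 3.361
vertex 0.52 3.262 2.635
endloop
endfacet
facet normal -0.513 0.719 0.469
outer loop
vertex 0.079 3.88 3.039
vertex 1.28 4.538 3.345
vertex 0.72 4.612 2.619
endloop
endfacet
facet normal -0.605 -0.691 0.396
outer loop
vertex 0.639 3.806 3.765
vertex 0.079 3.88 3.039
vertex 1.08 3.188 3.361
endloop
endfacet
facet normal -0.513 0.719 0.469
outer loop
vertex 0.639 3.806 3.765
vertex 1.28 4.538 3.345
vertex 0.079 3.88 3.039
endloop
endfacet
facet normal 0.605 0.691 -0.396
outer loop
vertex 0.72 4.612 2.619
vertex 1.28 4.538 3.345
vertex 1.161 3.994 2.215
endloop
endfacet
facet normal 0.513 -0.719 -0.469
outer loop
vertex 1.721 3.92 2.941
vertex 1.08 3.188 3.361
vertex 1.161 3.994 2.215
endloop
endfacet
facet normal 0.605 0.691 -0.396
outer loop
vertex 1.161 3.994 2.215
vertex 1.28 4.538 3.345
vertex 1.721 3.92 2.941
endloop
endfacet
facet normal 0.609 -0.081 0.789
outer loop
vertex 1.721 3.92 2.941
vertex 0.639 3.806 3.765
vertex 1.08 3.188 3.361
endloop
endfacet
facet normal 0.609 -0.081 0.789
outer loop
vertex 1.28 4.538 3.345
vertex 0.639 3.806 3.765
vertex 1.721 3.92 2.941
endloop
endfacet

endsolid


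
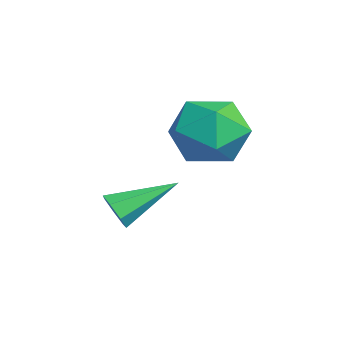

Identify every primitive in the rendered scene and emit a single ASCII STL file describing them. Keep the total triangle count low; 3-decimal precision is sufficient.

solid 
facet normal -0.735 0.621 0.270
outer loop
vertex 0.454 3.381 -0.977
vertex -0.166 2.442 -0.506
vertex 0.617 3.066 0.19
endloop
endfacet
facet normal -0.105 0.956 0.273
outer loop
vertex 0.454 3.381 -0.977
vertex 0.617 3.066 0.19
vertex 1.577 3.368 -0.499
endloop
endfacet
facet normal 0.173 0.908 -0.382
outer loop
vertex 0.454 3.381 -0.977
vertex 1.577 3.368 -0.499
vertex 1.387 2.931 -1.622
endloop
endfacet
facet normal -0.285 0.542 -0.791
outer loop
vertex 0.454 3.381 -0.977
vertex 1.387 2.931 -1.622
vertex 0.31 2.358 -1.626
endloop
endfacet
facet normal -0.847 0.365 -0.387
outer loop
vertex 0.454 3.381 -0.977
vertex 0.31 2.358 -1.626
vertex -0.166 2.442 -0.506
endloop
endfacet
facet normal 0.327 0.609 0.722
outer loop
vertex 1.577 3.368 -0.499
vertex 0.617 3.066 0.19
vertex 1.65 2.422 0.266
endloop
endfacet
facet normal -0.692 0.068 0.718
outer loop
vertex 0.617 3.066 0.19
vertex -0.166 2.442 -0.506
vertex 0.573 1.849 0.262
endloop
endfacet
facet normal -0.872 -0.346 -0.345
outer loop
vertex -0.166 2.442 -0.506
vertex 0.31 2.358 -1.626
vertex 0.383 1.412 -0.861
endloop
endfacet
facet normal 0.036 -0.060 -0.998
outer loop
vertex 0.31 2.358 -1.626
vertex 1.387 2.931 -1.622
vertex 1.343 1.714 -1.55
endloop
endfacet
facet normal 0.777 0.531 -0.338
outer loop
vertex 1.387 2.931 -1.622
vertex 1.577 3.368 -0.499
vertex 2.126 2.338 -0.854
endloop
endfacet
facet normal 0.285 -0.542 0.791
outer loop
vertex 1.506 1.399 -0.383
vertex 1.65 2.422 0.266
vertex 0.573 1.849 0.262
endloop
endfacet
facet normal -0.173 -0.908 0.382
outer loop
vertex 1.506 1.399 -0.383
vertex 0.573 1.849 0.262
vertex 0.383 1.412 -0.861
endloop
endfacet
facet normal 0.105 -0.956 -0.273
outer loop
vertex 1.506 1.399 -0.383
vertex 0.383 1.412 -0.861
vertex 1.343 1.714 -1.55
endloop
endfacet
facet normal 0.735 -0.621 -0.270
outer loop
vertex 1.506 1.399 -0.383
vertex 1.343 1.714 -1.55
vertex 2.126 2.338 -0.854
endloop
endfacet
facet normal 0.847 -0.365 0.387
outer loop
vertex 1.506 1.399 -0.383
vertex 2.126 2.338 -0.854
vertex 1.65 2.422 0.266
endloop
endfacet
facet normal -0.036 0.060 0.998
outer loop
vertex 0.573 1.849 0.262
vertex 1.65 2.422 0.266
vertex 0.617 3.066 0.19
endloop
endfacet
facet normal -0.777 -0.531 0.338
outer loop
vertex 0.383 1.412 -0.861
vertex 0.573 1.849 0.262
vertex -0.166 2.442 -0.506
endloop
endfacet
facet normal -0.327 -0.609 -0.722
outer loop
vertex 1.343 1.714 -1.55
vertex 0.383 1.412 -0.861
vertex 0.31 2.358 -1.626
endloop
endfacet
facet normal 0.692 -0.068 -0.718
outer loop
vertex 2.126 2.338 -0.854
vertex 1.343 1.714 -1.55
vertex 1.387 2.931 -1.622
endloop
endfacet
facet normal 0.872 0.346 0.345
outer loop
vertex 1.65 2.422 0.266
vertex 2.126 2.338 -0.854
vertex 1.577 3.368 -0.499
endloop
endfacet
facet normal 0.113 -0.897 -0.428
outer loop
vertex 1.156 -0.244 -3.044
vertex 0.76 -0.075 -3.503
vertex 1.385 -0.007 -3.48
endloop
endfacet
facet normal 0.832 0.168 0.528
outer loop
vertex 1.156 -0.244 -3.044
vertex 1.385 -0.007 -3.48
vertex 0.54 1.655 -2.677
endloop
endfacet
facet normal 0.113 -0.896 -0.429
outer loop
vertex 1.385 -0.007 -3.48
vertex 0.76 -0.075 -3.503
vertex 1.143 0.179 -3.933
endloop
endfacet
facet normal 0.821 0.525 -0.223
outer loop
vertex 1.385 -0.007 -3.48
vertex 1.143 0.179 -3.933
vertex 0.54 1.655 -2.677
endloop
endfacet
facet normal 0.115 -0.897 -0.427
outer loop
vertex 1.143 0.179 -3.933
vertex 0.76 -0.075 -3.503
vertex 0.612 0.173 -4.063
endloop
endfacet
facet normal 0.168 0.678 -0.716
outer loop
vertex 1.143 0.179 -3.933
vertex 0.612 0.173 -4.063
vertex 0.54 1.655 -2.677
endloop
endfacet
facet normal 0.113 -0.897 -0.427
outer loop
vertex 0.612 0.173 -4.063
vertex 0.76 -0.075 -3.503
vertex 0.192 -0.019 -3.771
endloop
endfacet
facet normal -0.636 0.510 -0.579
outer loop
vertex 0.612 0.173 -4.063
vertex 0.192 -0.019 -3.771
vertex 0.54 1.655 -2.677
endloop
endfacet
facet normal 0.114 -0.897 -0.428
outer loop
vertex 0.192 -0.019 -3.771
vertex 0.76 -0.075 -3.503
vertex 0.199 -0.254 -3.277
endloop
endfacet
facet normal -0.985 0.149 0.085
outer loop
vertex 0.192 -0.019 -3.771
vertex 0.199 -0.254 -3.277
vertex 0.54 1.655 -2.677
endloop
endfacet
facet normal 0.114 -0.896 -0.428
outer loop
vertex 0.199 -0.254 -3.277
vertex 0.76 -0.075 -3.503
vertex 0.628 -0.354 -2.954
endloop
endfacet
facet normal -0.616 -0.134 0.776
outer loop
vertex 0.199 -0.254 -3.277
vertex 0.628 -0.354 -2.954
vertex 0.54 1.655 -2.677
endloop
endfacet
facet normal 0.114 -0.896 -0.428
outer loop
vertex 0.628 -0.354 -2.954
vertex 0.76 -0.075 -3.503
vertex 1.156 -0.244 -3.044
endloop
endfacet
facet normal 0.192 -0.126 0.973
outer loop
vertex 0.628 -0.354 -2.954
vertex 1.156 -0.244 -3.044
vertex 0.54 1.655 -2.677
endloop
endfacet

endsolid


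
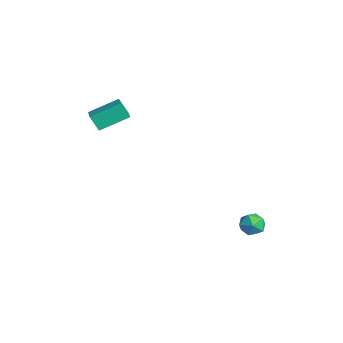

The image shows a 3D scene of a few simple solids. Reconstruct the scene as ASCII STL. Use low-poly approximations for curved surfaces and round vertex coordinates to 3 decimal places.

solid 
facet normal -0.663 -0.102 0.741
outer loop
vertex 1.714 2.424 -1.932
vertex 1.607 1.743 -2.121
vertex 2.114 1.906 -1.645
endloop
endfacet
facet normal -0.164 0.378 0.911
outer loop
vertex 1.714 2.424 -1.932
vertex 2.114 1.906 -1.645
vertex 2.417 2.522 -1.846
endloop
endfacet
facet normal -0.175 0.892 0.417
outer loop
vertex 1.714 2.424 -1.932
vertex 2.417 2.522 -1.846
vertex 2.096 2.74 -2.447
endloop
endfacet
facet normal -0.682 0.729 -0.058
outer loop
vertex 1.714 2.424 -1.932
vertex 2.096 2.74 -2.447
vertex 1.596 2.259 -2.617
endloop
endfacet
facet normal -0.983 0.115 0.142
outer loop
vertex 1.714 2.424 -1.932
vertex 1.596 2.259 -2.617
vertex 1.607 1.743 -2.121
endloop
endfacet
facet normal 0.472 0.055 0.880
outer loop
vertex 2.417 2.522 -1.846
vertex 2.114 1.906 -1.645
vertex 2.744 1.901 -1.983
endloop
endfacet
facet normal -0.336 -0.722 0.605
outer loop
vertex 2.114 1.906 -1.645
vertex 1.607 1.743 -2.121
vertex 2.244 1.42 -2.153
endloop
endfacet
facet normal -0.854 -0.369 -0.365
outer loop
vertex 1.607 1.743 -2.121
vertex 1.596 2.259 -2.617
vertex 1.923 1.638 -2.754
endloop
endfacet
facet normal -0.366 0.624 -0.691
outer loop
vertex 1.596 2.259 -2.617
vertex 2.096 2.74 -2.447
vertex 2.226 2.254 -2.955
endloop
endfacet
facet normal 0.454 0.887 0.079
outer loop
vertex 2.096 2.74 -2.447
vertex 2.417 2.522 -1.846
vertex 2.733 2.417 -2.479
endloop
endfacet
facet normal 0.682 -0.729 0.058
outer loop
vertex 2.626 1.736 -2.668
vertex 2.744 1.901 -1.983
vertex 2.244 1.42 -2.153
endloop
endfacet
facet normal 0.175 -0.892 -0.417
outer loop
vertex 2.626 1.736 -2.668
vertex 2.244 1.42 -2.153
vertex 1.923 1.638 -2.754
endloop
endfacet
facet normal 0.164 -0.378 -0.911
outer loop
vertex 2.626 1.736 -2.668
vertex 1.923 1.638 -2.754
vertex 2.226 2.254 -2.955
endloop
endfacet
facet normal 0.663 0.102 -0.741
outer loop
vertex 2.626 1.736 -2.668
vertex 2.226 2.254 -2.955
vertex 2.733 2.417 -2.479
endloop
endfacet
facet normal 0.983 -0.115 -0.142
outer loop
vertex 2.626 1.736 -2.668
vertex 2.733 2.417 -2.479
vertex 2.744 1.901 -1.983
endloop
endfacet
facet normal 0.366 -0.624 0.691
outer loop
vertex 2.244 1.42 -2.153
vertex 2.744 1.901 -1.983
vertex 2.114 1.906 -1.645
endloop
endfacet
facet normal -0.454 -0.887 -0.079
outer loop
vertex 1.923 1.638 -2.754
vertex 2.244 1.42 -2.153
vertex 1.607 1.743 -2.121
endloop
endfacet
facet normal -0.472 -0.055 -0.880
outer loop
vertex 2.226 2.254 -2.955
vertex 1.923 1.638 -2.754
vertex 1.596 2.259 -2.617
endloop
endfacet
facet normal 0.336 0.722 -0.605
outer loop
vertex 2.733 2.417 -2.479
vertex 2.226 2.254 -2.955
vertex 2.096 2.74 -2.447
endloop
endfacet
facet normal 0.854 0.369 0.365
outer loop
vertex 2.744 1.901 -1.983
vertex 2.733 2.417 -2.479
vertex 2.417 2.522 -1.846
endloop
endfacet
facet normal -0.923 0.200 -0.328
outer loop
vertex -2.652 -4.275 3.637
vertex -2.575 -2.823 4.307
vertex -2.305 -3.937 2.867
endloop
endfacet
facet normal -0.048 -0.907 -0.419
outer loop
vertex -1.105 -4.197 3.293
vertex -2.652 -4.275 3.637
vertex -2.305 -3.937 2.867
endloop
endfacet
facet normal -0.924 0.199 -0.327
outer loop
vertex -2.305 -3.937 2.867
vertex -2.575 -2.823 4.307
vertex -2.229 -2.486 3.536
endloop
endfacet
facet normal 0.381 0.371 -0.847
outer loop
vertex -2.229 -2.486 3.536
vertex -1.105 -4.197 3.293
vertex -2.305 -3.937 2.867
endloop
endfacet
facet normal -0.381 -0.371 0.847
outer loop
vertex -2.652 -4.275 3.637
vertex -1.375 -3.083 4.733
vertex -2.575 -2.823 4.307
endloop
endfacet
facet normal -0.047 -0.907 -0.418
outer loop
vertex -1.451 -4.534 4.064
vertex -2.652 -4.275 3.637
vertex -1.105 -4.197 3.293
endloop
endfacet
facet normal -0.381 -0.371 0.847
outer loop
vertex -1.451 -4.534 4.064
vertex -1.375 -3.083 4.733
vertex -2.652 -4.275 3.637
endloop
endfacet
facet normal 0.048 0.907 0.418
outer loop
vertex -2.575 -2.823 4.307
vertex -1.375 -3.083 4.733
vertex -2.229 -2.486 3.536
endloop
endfacet
facet normal 0.381 0.371 -0.847
outer loop
vertex -1.028 -2.745 3.963
vertex -1.105 -4.197 3.293
vertex -2.229 -2.486 3.536
endloop
endfacet
facet normal 0.047 0.907 0.419
outer loop
vertex -2.229 -2.486 3.536
vertex -1.375 -3.083 4.733
vertex -1.028 -2.745 3.963
endloop
endfacet
facet normal 0.924 -0.200 0.327
outer loop
vertex -1.028 -2.745 3.963
vertex -1.451 -4.534 4.064
vertex -1.105 -4.197 3.293
endloop
endfacet
facet normal 0.923 -0.200 0.328
outer loop
vertex -1.375 -3.083 4.733
vertex -1.451 -4.534 4.064
vertex -1.028 -2.745 3.963
endloop
endfacet

endsolid


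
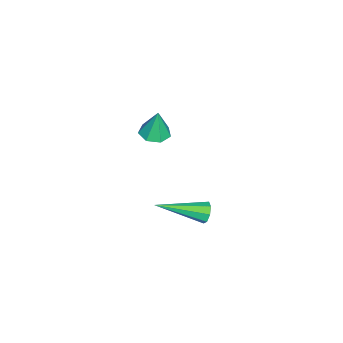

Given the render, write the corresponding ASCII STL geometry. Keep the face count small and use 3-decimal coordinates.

solid 
facet normal -0.030 -0.121 -0.992
outer loop
vertex 3.555 -3.383 1.309
vertex 3.051 -3.756 1.37
vertex 3.07 -3.131 1.293
endloop
endfacet
facet normal 0.432 0.851 0.299
outer loop
vertex 3.555 -3.383 1.309
vertex 3.07 -3.131 1.293
vertex 3.089 -3.604 2.61
endloop
endfacet
facet normal -0.031 -0.121 -0.992
outer loop
vertex 3.07 -3.131 1.293
vertex 3.051 -3.756 1.37
vertex 2.571 -3.349 1.335
endloop
endfacet
facet normal -0.356 0.878 0.320
outer loop
vertex 3.07 -3.131 1.293
vertex 2.571 -3.349 1.335
vertex 3.089 -3.604 2.61
endloop
endfacet
facet normal -0.030 -0.121 -0.992
outer loop
vertex 2.571 -3.349 1.335
vertex 3.051 -3.756 1.37
vertex 2.433 -3.874 1.403
endloop
endfacet
facet normal -0.868 0.281 0.409
outer loop
vertex 2.571 -3.349 1.335
vertex 2.433 -3.874 1.403
vertex 3.089 -3.604 2.61
endloop
endfacet
facet normal -0.030 -0.121 -0.992
outer loop
vertex 2.433 -3.874 1.403
vertex 3.051 -3.756 1.37
vertex 2.76 -4.309 1.446
endloop
endfacet
facet normal -0.716 -0.489 0.498
outer loop
vertex 2.433 -3.874 1.403
vertex 2.76 -4.309 1.446
vertex 3.089 -3.604 2.61
endloop
endfacet
facet normal -0.030 -0.121 -0.992
outer loop
vertex 2.76 -4.309 1.446
vertex 3.051 -3.756 1.37
vertex 3.307 -4.328 1.432
endloop
endfacet
facet normal -0.016 -0.853 0.521
outer loop
vertex 2.76 -4.309 1.446
vertex 3.307 -4.328 1.432
vertex 3.089 -3.604 2.61
endloop
endfacet
facet normal -0.030 -0.121 -0.992
outer loop
vertex 3.307 -4.328 1.432
vertex 3.051 -3.756 1.37
vertex 3.66 -3.915 1.371
endloop
endfacet
facet normal 0.707 -0.536 0.461
outer loop
vertex 3.307 -4.328 1.432
vertex 3.66 -3.915 1.371
vertex 3.089 -3.604 2.61
endloop
endfacet
facet normal -0.030 -0.122 -0.992
outer loop
vertex 3.66 -3.915 1.371
vertex 3.051 -3.756 1.37
vertex 3.555 -3.383 1.309
endloop
endfacet
facet normal 0.906 0.221 0.362
outer loop
vertex 3.66 -3.915 1.371
vertex 3.555 -3.383 1.309
vertex 3.089 -3.604 2.61
endloop
endfacet
facet normal -0.333 0.886 -0.322
outer loop
vertex 3.246 -1.792 -3.616
vertex 2.93 -1.77 -3.229
vertex 3.401 -1.623 -3.311
endloop
endfacet
facet normal 0.903 -0.058 -0.426
outer loop
vertex 3.246 -1.792 -3.616
vertex 3.401 -1.623 -3.311
vertex 3.63 -3.63 -2.551
endloop
endfacet
facet normal -0.333 0.886 -0.324
outer loop
vertex 3.401 -1.623 -3.311
vertex 2.93 -1.77 -3.229
vertex 3.28 -1.539 -2.957
endloop
endfacet
facet normal 0.939 0.210 0.271
outer loop
vertex 3.401 -1.623 -3.311
vertex 3.28 -1.539 -2.957
vertex 3.63 -3.63 -2.551
endloop
endfacet
facet normal -0.334 0.886 -0.323
outer loop
vertex 3.28 -1.539 -2.957
vertex 2.93 -1.77 -3.229
vertex 2.954 -1.591 -2.763
endloop
endfacet
facet normal 0.467 0.243 0.850
outer loop
vertex 3.28 -1.539 -2.957
vertex 2.954 -1.591 -2.763
vertex 3.63 -3.63 -2.551
endloop
endfacet
facet normal -0.333 0.886 -0.323
outer loop
vertex 2.954 -1.591 -2.763
vertex 2.93 -1.77 -3.229
vertex 2.614 -1.748 -2.843
endloop
endfacet
facet normal -0.239 0.022 0.971
outer loop
vertex 2.954 -1.591 -2.763
vertex 2.614 -1.748 -2.843
vertex 3.63 -3.63 -2.551
endloop
endfacet
facet normal -0.332 0.886 -0.322
outer loop
vertex 2.614 -1.748 -2.843
vertex 2.93 -1.77 -3.229
vertex 2.459 -1.917 -3.148
endloop
endfacet
facet normal -0.760 -0.322 0.565
outer loop
vertex 2.614 -1.748 -2.843
vertex 2.459 -1.917 -3.148
vertex 3.63 -3.63 -2.551
endloop
endfacet
facet normal -0.332 0.886 -0.324
outer loop
vertex 2.459 -1.917 -3.148
vertex 2.93 -1.77 -3.229
vertex 2.58 -2.001 -3.502
endloop
endfacet
facet normal -0.796 -0.590 -0.132
outer loop
vertex 2.459 -1.917 -3.148
vertex 2.58 -2.001 -3.502
vertex 3.63 -3.63 -2.551
endloop
endfacet
facet normal -0.333 0.886 -0.322
outer loop
vertex 2.58 -2.001 -3.502
vertex 2.93 -1.77 -3.229
vertex 2.906 -1.949 -3.696
endloop
endfacet
facet normal -0.324 -0.624 -0.711
outer loop
vertex 2.58 -2.001 -3.502
vertex 2.906 -1.949 -3.696
vertex 3.63 -3.63 -2.551
endloop
endfacet
facet normal -0.333 0.886 -0.322
outer loop
vertex 2.906 -1.949 -3.696
vertex 2.93 -1.77 -3.229
vertex 3.246 -1.792 -3.616
endloop
endfacet
facet normal 0.382 -0.402 -0.832
outer loop
vertex 2.906 -1.949 -3.696
vertex 3.246 -1.792 -3.616
vertex 3.63 -3.63 -2.551
endloop
endfacet

endsolid


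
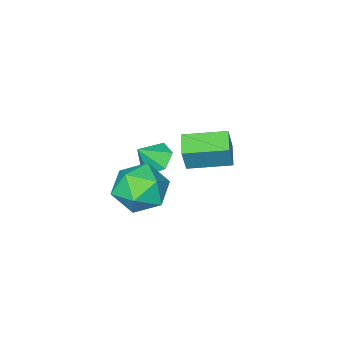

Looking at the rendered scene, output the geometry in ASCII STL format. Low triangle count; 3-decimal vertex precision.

solid 
facet normal -0.606 -0.742 0.285
outer loop
vertex -2.254 -0.183 0.21
vertex -3.674 1.08 0.48
vertex -2.645 -0.352 -1.06
endloop
endfacet
facet normal 0.740 -0.658 -0.140
outer loop
vertex -1.966 0.48 -1.38
vertex -2.254 -0.183 0.21
vertex -2.645 -0.352 -1.06
endloop
endfacet
facet normal -0.607 -0.742 0.285
outer loop
vertex -2.645 -0.352 -1.06
vertex -3.674 1.08 0.48
vertex -4.065 0.912 -0.791
endloop
endfacet
facet normal -0.292 -0.126 -0.948
outer loop
vertex -4.065 0.912 -0.791
vertex -1.966 0.48 -1.38
vertex -2.645 -0.352 -1.06
endloop
endfacet
facet normal 0.292 0.126 0.948
outer loop
vertex -2.254 -0.183 0.21
vertex -2.995 1.912 0.16
vertex -3.674 1.08 0.48
endloop
endfacet
facet normal 0.740 -0.658 -0.141
outer loop
vertex -1.575 0.648 -0.109
vertex -2.254 -0.183 0.21
vertex -1.966 0.48 -1.38
endloop
endfacet
facet normal 0.292 0.126 0.948
outer loop
vertex -1.575 0.648 -0.109
vertex -2.995 1.912 0.16
vertex -2.254 -0.183 0.21
endloop
endfacet
facet normal -0.740 0.658 0.141
outer loop
vertex -3.674 1.08 0.48
vertex -2.995 1.912 0.16
vertex -4.065 0.912 -0.791
endloop
endfacet
facet normal -0.292 -0.125 -0.948
outer loop
vertex -3.386 1.743 -1.11
vertex -1.966 0.48 -1.38
vertex -4.065 0.912 -0.791
endloop
endfacet
facet normal -0.740 0.658 0.140
outer loop
vertex -4.065 0.912 -0.791
vertex -2.995 1.912 0.16
vertex -3.386 1.743 -1.11
endloop
endfacet
facet normal 0.606 0.743 -0.285
outer loop
vertex -3.386 1.743 -1.11
vertex -1.575 0.648 -0.109
vertex -1.966 0.48 -1.38
endloop
endfacet
facet normal 0.606 0.742 -0.285
outer loop
vertex -2.995 1.912 0.16
vertex -1.575 0.648 -0.109
vertex -3.386 1.743 -1.11
endloop
endfacet
facet normal -0.662 0.175 -0.728
outer loop
vertex 0.105 0.107 -0.218
vertex -0.298 0.626 0.273
vertex 0.305 0.902 -0.209
endloop
endfacet
facet normal 0.947 -0.236 -0.220
outer loop
vertex 0.105 0.107 -0.218
vertex 0.305 0.902 -0.209
vertex 0.498 0.414 1.147
endloop
endfacet
facet normal -0.663 0.177 -0.728
outer loop
vertex 0.305 0.902 -0.209
vertex -0.298 0.626 0.273
vertex -0.097 1.421 0.283
endloop
endfacet
facet normal 0.825 0.559 0.084
outer loop
vertex 0.305 0.902 -0.209
vertex -0.097 1.421 0.283
vertex 0.498 0.414 1.147
endloop
endfacet
facet normal -0.663 0.177 -0.728
outer loop
vertex -0.097 1.421 0.283
vertex -0.298 0.626 0.273
vertex -0.7 1.144 0.765
endloop
endfacet
facet normal 0.215 0.706 0.675
outer loop
vertex -0.097 1.421 0.283
vertex -0.7 1.144 0.765
vertex 0.498 0.414 1.147
endloop
endfacet
facet normal -0.663 0.176 -0.727
outer loop
vertex -0.7 1.144 0.765
vertex -0.298 0.626 0.273
vertex -0.901 0.349 0.756
endloop
endfacet
facet normal -0.271 0.058 0.961
outer loop
vertex -0.7 1.144 0.765
vertex -0.901 0.349 0.756
vertex 0.498 0.414 1.147
endloop
endfacet
facet normal -0.663 0.175 -0.728
outer loop
vertex -0.901 0.349 0.756
vertex -0.298 0.626 0.273
vertex -0.498 -0.17 0.264
endloop
endfacet
facet normal -0.149 -0.739 0.657
outer loop
vertex -0.901 0.349 0.756
vertex -0.498 -0.17 0.264
vertex 0.498 0.414 1.147
endloop
endfacet
facet normal -0.662 0.175 -0.728
outer loop
vertex -0.498 -0.17 0.264
vertex -0.298 0.626 0.273
vertex 0.105 0.107 -0.218
endloop
endfacet
facet normal 0.460 -0.885 0.067
outer loop
vertex -0.498 -0.17 0.264
vertex 0.105 0.107 -0.218
vertex 0.498 0.414 1.147
endloop
endfacet
facet normal -0.935 -0.209 0.288
outer loop
vertex 0.381 2.26 0.329
vertex 0.556 1.059 0.027
vertex 0.823 1.459 1.182
endloop
endfacet
facet normal -0.668 0.337 0.663
outer loop
vertex 0.381 2.26 0.329
vertex 0.823 1.459 1.182
vertex 1.311 2.607 1.09
endloop
endfacet
facet normal -0.484 0.851 0.204
outer loop
vertex 0.381 2.26 0.329
vertex 1.311 2.607 1.09
vertex 1.346 2.917 -0.122
endloop
endfacet
facet normal -0.637 0.623 -0.455
outer loop
vertex 0.381 2.26 0.329
vertex 1.346 2.917 -0.122
vertex 0.879 1.96 -0.779
endloop
endfacet
facet normal -0.915 -0.032 -0.403
outer loop
vertex 0.381 2.26 0.329
vertex 0.879 1.96 -0.779
vertex 0.556 1.059 0.027
endloop
endfacet
facet normal -0.076 0.112 0.991
outer loop
vertex 1.311 2.607 1.09
vertex 0.823 1.459 1.182
vertex 2.061 1.62 1.259
endloop
endfacet
facet normal -0.507 -0.771 0.384
outer loop
vertex 0.823 1.459 1.182
vertex 0.556 1.059 0.027
vertex 1.594 0.663 0.602
endloop
endfacet
facet normal -0.475 -0.486 -0.734
outer loop
vertex 0.556 1.059 0.027
vertex 0.879 1.96 -0.779
vertex 1.629 0.973 -0.61
endloop
endfacet
facet normal -0.024 0.574 -0.819
outer loop
vertex 0.879 1.96 -0.779
vertex 1.346 2.917 -0.122
vertex 2.117 2.121 -0.702
endloop
endfacet
facet normal 0.223 0.943 0.248
outer loop
vertex 1.346 2.917 -0.122
vertex 1.311 2.607 1.09
vertex 2.384 2.521 0.453
endloop
endfacet
facet normal 0.637 -0.623 0.455
outer loop
vertex 2.559 1.32 0.151
vertex 2.061 1.62 1.259
vertex 1.594 0.663 0.602
endloop
endfacet
facet normal 0.484 -0.851 -0.204
outer loop
vertex 2.559 1.32 0.151
vertex 1.594 0.663 0.602
vertex 1.629 0.973 -0.61
endloop
endfacet
facet normal 0.668 -0.337 -0.663
outer loop
vertex 2.559 1.32 0.151
vertex 1.629 0.973 -0.61
vertex 2.117 2.121 -0.702
endloop
endfacet
facet normal 0.935 0.209 -0.288
outer loop
vertex 2.559 1.32 0.151
vertex 2.117 2.121 -0.702
vertex 2.384 2.521 0.453
endloop
endfacet
facet normal 0.915 0.032 0.403
outer loop
vertex 2.559 1.32 0.151
vertex 2.384 2.521 0.453
vertex 2.061 1.62 1.259
endloop
endfacet
facet normal 0.024 -0.574 0.819
outer loop
vertex 1.594 0.663 0.602
vertex 2.061 1.62 1.259
vertex 0.823 1.459 1.182
endloop
endfacet
facet normal -0.223 -0.943 -0.248
outer loop
vertex 1.629 0.973 -0.61
vertex 1.594 0.663 0.602
vertex 0.556 1.059 0.027
endloop
endfacet
facet normal 0.076 -0.112 -0.991
outer loop
vertex 2.117 2.121 -0.702
vertex 1.629 0.973 -0.61
vertex 0.879 1.96 -0.779
endloop
endfacet
facet normal 0.507 0.771 -0.384
outer loop
vertex 2.384 2.521 0.453
vertex 2.117 2.121 -0.702
vertex 1.346 2.917 -0.122
endloop
endfacet
facet normal 0.475 0.486 0.734
outer loop
vertex 2.061 1.62 1.259
vertex 2.384 2.521 0.453
vertex 1.311 2.607 1.09
endloop
endfacet

endsolid


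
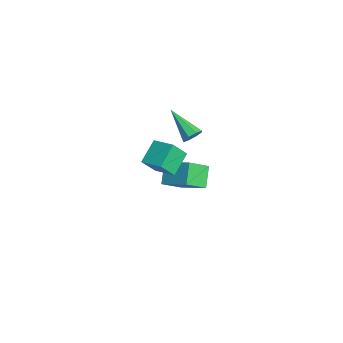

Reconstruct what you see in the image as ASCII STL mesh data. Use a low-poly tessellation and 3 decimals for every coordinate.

solid 
facet normal -0.675 -0.591 -0.442
outer loop
vertex -2.351 0.151 -4.105
vertex -3.307 0.504 -3.117
vertex -2.808 1.317 -4.965
endloop
endfacet
facet normal 0.674 -0.249 -0.696
outer loop
vertex -1.553 2.416 -4.143
vertex -2.351 0.151 -4.105
vertex -2.808 1.317 -4.965
endloop
endfacet
facet normal -0.675 -0.591 -0.442
outer loop
vertex -2.808 1.317 -4.965
vertex -3.307 0.504 -3.117
vertex -3.765 1.671 -3.977
endloop
endfacet
facet normal -0.301 0.767 -0.566
outer loop
vertex -3.765 1.671 -3.977
vertex -1.553 2.416 -4.143
vertex -2.808 1.317 -4.965
endloop
endfacet
facet normal 0.301 -0.767 0.566
outer loop
vertex -2.351 0.151 -4.105
vertex -2.052 1.603 -2.295
vertex -3.307 0.504 -3.117
endloop
endfacet
facet normal 0.673 -0.249 -0.696
outer loop
vertex -1.095 1.249 -3.283
vertex -2.351 0.151 -4.105
vertex -1.553 2.416 -4.143
endloop
endfacet
facet normal 0.301 -0.768 0.566
outer loop
vertex -1.095 1.249 -3.283
vertex -2.052 1.603 -2.295
vertex -2.351 0.151 -4.105
endloop
endfacet
facet normal -0.674 0.249 0.696
outer loop
vertex -3.307 0.504 -3.117
vertex -2.052 1.603 -2.295
vertex -3.765 1.671 -3.977
endloop
endfacet
facet normal -0.301 0.768 -0.566
outer loop
vertex -2.509 2.769 -3.155
vertex -1.553 2.416 -4.143
vertex -3.765 1.671 -3.977
endloop
endfacet
facet normal -0.673 0.249 0.696
outer loop
vertex -3.765 1.671 -3.977
vertex -2.052 1.603 -2.295
vertex -2.509 2.769 -3.155
endloop
endfacet
facet normal 0.675 0.591 0.442
outer loop
vertex -2.509 2.769 -3.155
vertex -1.095 1.249 -3.283
vertex -1.553 2.416 -4.143
endloop
endfacet
facet normal 0.675 0.591 0.442
outer loop
vertex -2.052 1.603 -2.295
vertex -1.095 1.249 -3.283
vertex -2.509 2.769 -3.155
endloop
endfacet
facet normal 0.720 0.425 -0.549
outer loop
vertex 1.194 1.3 2.74
vertex 0.88 1.175 2.232
vertex 0.901 1.644 2.622
endloop
endfacet
facet normal 0.090 0.391 0.916
outer loop
vertex 1.194 1.3 2.74
vertex 0.901 1.644 2.622
vertex -0.56 0.325 3.328
endloop
endfacet
facet normal 0.719 0.425 -0.550
outer loop
vertex 0.901 1.644 2.622
vertex 0.88 1.175 2.232
vertex 0.596 1.713 2.276
endloop
endfacet
facet normal -0.421 0.744 0.519
outer loop
vertex 0.901 1.644 2.622
vertex 0.596 1.713 2.276
vertex -0.56 0.325 3.328
endloop
endfacet
facet normal 0.721 0.425 -0.548
outer loop
vertex 0.596 1.713 2.276
vertex 0.88 1.175 2.232
vertex 0.457 1.468 1.903
endloop
endfacet
facet normal -0.799 0.595 -0.093
outer loop
vertex 0.596 1.713 2.276
vertex 0.457 1.468 1.903
vertex -0.56 0.325 3.328
endloop
endfacet
facet normal 0.721 0.425 -0.548
outer loop
vertex 0.457 1.468 1.903
vertex 0.88 1.175 2.232
vertex 0.567 1.051 1.724
endloop
endfacet
facet normal -0.823 0.026 -0.567
outer loop
vertex 0.457 1.468 1.903
vertex 0.567 1.051 1.724
vertex -0.56 0.325 3.328
endloop
endfacet
facet normal 0.720 0.427 -0.548
outer loop
vertex 0.567 1.051 1.724
vertex 0.88 1.175 2.232
vertex 0.86 0.707 1.841
endloop
endfacet
facet normal -0.481 -0.621 -0.619
outer loop
vertex 0.567 1.051 1.724
vertex 0.86 0.707 1.841
vertex -0.56 0.325 3.328
endloop
endfacet
facet normal 0.720 0.427 -0.548
outer loop
vertex 0.86 0.707 1.841
vertex 0.88 1.175 2.232
vertex 1.165 0.638 2.188
endloop
endfacet
facet normal 0.031 -0.975 -0.221
outer loop
vertex 0.86 0.707 1.841
vertex 1.165 0.638 2.188
vertex -0.56 0.325 3.328
endloop
endfacet
facet normal 0.719 0.427 -0.548
outer loop
vertex 1.165 0.638 2.188
vertex 0.88 1.175 2.232
vertex 1.303 0.883 2.56
endloop
endfacet
facet normal 0.408 -0.825 0.392
outer loop
vertex 1.165 0.638 2.188
vertex 1.303 0.883 2.56
vertex -0.56 0.325 3.328
endloop
endfacet
facet normal 0.719 0.425 -0.549
outer loop
vertex 1.303 0.883 2.56
vertex 0.88 1.175 2.232
vertex 1.194 1.3 2.74
endloop
endfacet
facet normal 0.433 -0.259 0.863
outer loop
vertex 1.303 0.883 2.56
vertex 1.194 1.3 2.74
vertex -0.56 0.325 3.328
endloop
endfacet
facet normal -0.764 -0.595 -0.249
outer loop
vertex 3.135 -1.858 2.526
vertex 2.246 -1.06 3.347
vertex 2.881 -1.114 1.528
endloop
endfacet
facet normal 0.614 -0.550 -0.566
outer loop
vertex 3.874 -0.34 1.853
vertex 3.135 -1.858 2.526
vertex 2.881 -1.114 1.528
endloop
endfacet
facet normal -0.764 -0.595 -0.249
outer loop
vertex 2.881 -1.114 1.528
vertex 2.246 -1.06 3.347
vertex 1.992 -0.316 2.35
endloop
endfacet
facet normal -0.200 0.586 -0.785
outer loop
vertex 1.992 -0.316 2.35
vertex 3.874 -0.34 1.853
vertex 2.881 -1.114 1.528
endloop
endfacet
facet normal 0.200 -0.586 0.785
outer loop
vertex 3.135 -1.858 2.526
vertex 3.239 -0.286 3.672
vertex 2.246 -1.06 3.347
endloop
endfacet
facet normal 0.614 -0.550 -0.567
outer loop
vertex 4.128 -1.084 2.85
vertex 3.135 -1.858 2.526
vertex 3.874 -0.34 1.853
endloop
endfacet
facet normal 0.200 -0.586 0.785
outer loop
vertex 4.128 -1.084 2.85
vertex 3.239 -0.286 3.672
vertex 3.135 -1.858 2.526
endloop
endfacet
facet normal -0.614 0.550 0.567
outer loop
vertex 2.246 -1.06 3.347
vertex 3.239 -0.286 3.672
vertex 1.992 -0.316 2.35
endloop
endfacet
facet normal -0.200 0.585 -0.786
outer loop
vertex 2.985 0.458 2.674
vertex 3.874 -0.34 1.853
vertex 1.992 -0.316 2.35
endloop
endfacet
facet normal -0.614 0.550 0.566
outer loop
vertex 1.992 -0.316 2.35
vertex 3.239 -0.286 3.672
vertex 2.985 0.458 2.674
endloop
endfacet
facet normal 0.764 0.595 0.249
outer loop
vertex 2.985 0.458 2.674
vertex 4.128 -1.084 2.85
vertex 3.874 -0.34 1.853
endloop
endfacet
facet normal 0.764 0.595 0.249
outer loop
vertex 3.239 -0.286 3.672
vertex 4.128 -1.084 2.85
vertex 2.985 0.458 2.674
endloop
endfacet

endsolid


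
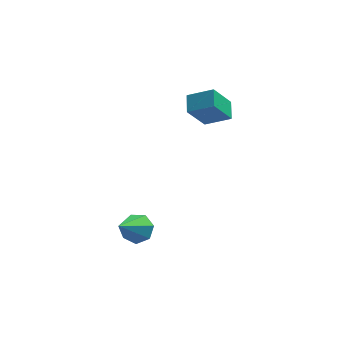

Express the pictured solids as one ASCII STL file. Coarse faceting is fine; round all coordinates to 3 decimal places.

solid 
facet normal 0.333 0.649 -0.684
outer loop
vertex 0.141 0.431 -1.734
vertex -0.208 0.017 -2.296
vertex -0.496 0.608 -1.876
endloop
endfacet
facet normal -0.061 0.481 0.875
outer loop
vertex 0.141 0.431 -1.734
vertex -0.496 0.608 -1.876
vertex -0.932 -1.397 -0.804
endloop
endfacet
facet normal 0.332 0.649 -0.685
outer loop
vertex -0.496 0.608 -1.876
vertex -0.208 0.017 -2.296
vertex -0.917 0.34 -2.334
endloop
endfacet
facet normal -0.777 0.420 0.469
outer loop
vertex -0.496 0.608 -1.876
vertex -0.917 0.34 -2.334
vertex -0.932 -1.397 -0.804
endloop
endfacet
facet normal 0.333 0.650 -0.684
outer loop
vertex -0.917 0.34 -2.334
vertex -0.208 0.017 -2.296
vertex -0.803 -0.171 -2.764
endloop
endfacet
facet normal -0.985 -0.108 -0.133
outer loop
vertex -0.917 0.34 -2.334
vertex -0.803 -0.171 -2.764
vertex -0.932 -1.397 -0.804
endloop
endfacet
facet normal 0.333 0.649 -0.684
outer loop
vertex -0.803 -0.171 -2.764
vertex -0.208 0.017 -2.296
vertex -0.241 -0.54 -2.841
endloop
endfacet
facet normal -0.527 -0.704 -0.475
outer loop
vertex -0.803 -0.171 -2.764
vertex -0.241 -0.54 -2.841
vertex -0.932 -1.397 -0.804
endloop
endfacet
facet normal 0.333 0.649 -0.684
outer loop
vertex -0.241 -0.54 -2.841
vertex -0.208 0.017 -2.296
vertex 0.346 -0.49 -2.508
endloop
endfacet
facet normal 0.250 -0.920 -0.302
outer loop
vertex -0.241 -0.54 -2.841
vertex 0.346 -0.49 -2.508
vertex -0.932 -1.397 -0.804
endloop
endfacet
facet normal 0.333 0.649 -0.684
outer loop
vertex 0.346 -0.49 -2.508
vertex -0.208 0.017 -2.296
vertex 0.516 -0.058 -2.015
endloop
endfacet
facet normal 0.763 -0.593 0.257
outer loop
vertex 0.346 -0.49 -2.508
vertex 0.516 -0.058 -2.015
vertex -0.932 -1.397 -0.804
endloop
endfacet
facet normal 0.333 0.649 -0.684
outer loop
vertex 0.516 -0.058 -2.015
vertex -0.208 0.017 -2.296
vertex 0.141 0.431 -1.734
endloop
endfacet
facet normal 0.625 0.030 0.780
outer loop
vertex 0.516 -0.058 -2.015
vertex 0.141 0.431 -1.734
vertex -0.932 -1.397 -0.804
endloop
endfacet
facet normal -0.879 0.171 -0.446
outer loop
vertex 1.887 2.7 3.386
vertex 1.865 3.609 3.778
vertex 2.655 3.276 2.094
endloop
endfacet
facet normal 0.023 -0.918 -0.396
outer loop
vertex 3.815 3.051 2.682
vertex 1.887 2.7 3.386
vertex 2.655 3.276 2.094
endloop
endfacet
facet normal -0.879 0.171 -0.446
outer loop
vertex 2.655 3.276 2.094
vertex 1.865 3.609 3.778
vertex 2.633 4.185 2.485
endloop
endfacet
facet normal 0.476 0.357 -0.803
outer loop
vertex 2.633 4.185 2.485
vertex 3.815 3.051 2.682
vertex 2.655 3.276 2.094
endloop
endfacet
facet normal -0.476 -0.358 0.803
outer loop
vertex 1.887 2.7 3.386
vertex 3.025 3.384 4.366
vertex 1.865 3.609 3.778
endloop
endfacet
facet normal 0.023 -0.918 -0.396
outer loop
vertex 3.047 2.475 3.975
vertex 1.887 2.7 3.386
vertex 3.815 3.051 2.682
endloop
endfacet
facet normal -0.477 -0.357 0.803
outer loop
vertex 3.047 2.475 3.975
vertex 3.025 3.384 4.366
vertex 1.887 2.7 3.386
endloop
endfacet
facet normal -0.022 0.918 0.396
outer loop
vertex 1.865 3.609 3.778
vertex 3.025 3.384 4.366
vertex 2.633 4.185 2.485
endloop
endfacet
facet normal 0.477 0.358 -0.803
outer loop
vertex 3.793 3.96 3.074
vertex 3.815 3.051 2.682
vertex 2.633 4.185 2.485
endloop
endfacet
facet normal -0.023 0.918 0.396
outer loop
vertex 2.633 4.185 2.485
vertex 3.025 3.384 4.366
vertex 3.793 3.96 3.074
endloop
endfacet
facet normal 0.879 -0.171 0.446
outer loop
vertex 3.793 3.96 3.074
vertex 3.047 2.475 3.975
vertex 3.815 3.051 2.682
endloop
endfacet
facet normal 0.879 -0.171 0.446
outer loop
vertex 3.025 3.384 4.366
vertex 3.047 2.475 3.975
vertex 3.793 3.96 3.074
endloop
endfacet

endsolid


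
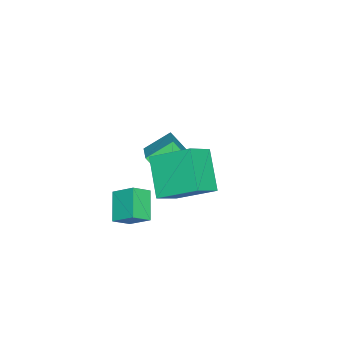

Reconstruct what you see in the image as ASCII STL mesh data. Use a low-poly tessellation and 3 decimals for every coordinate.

solid 
facet normal -0.779 0.313 -0.543
outer loop
vertex 1.807 -0.689 4.34
vertex 3.136 0.183 2.937
vertex 1.842 -2.512 3.24
endloop
endfacet
facet normal -0.627 -0.411 0.662
outer loop
vertex 2.964 -2.963 4.023
vertex 1.807 -0.689 4.34
vertex 1.842 -2.512 3.24
endloop
endfacet
facet normal -0.779 0.313 -0.544
outer loop
vertex 1.842 -2.512 3.24
vertex 3.136 0.183 2.937
vertex 3.172 -1.641 1.837
endloop
endfacet
facet normal 0.016 -0.856 -0.516
outer loop
vertex 3.172 -1.641 1.837
vertex 2.964 -2.963 4.023
vertex 1.842 -2.512 3.24
endloop
endfacet
facet normal -0.016 0.856 0.517
outer loop
vertex 1.807 -0.689 4.34
vertex 4.258 -0.268 3.72
vertex 3.136 0.183 2.937
endloop
endfacet
facet normal -0.627 -0.411 0.661
outer loop
vertex 2.928 -1.139 5.123
vertex 1.807 -0.689 4.34
vertex 2.964 -2.963 4.023
endloop
endfacet
facet normal -0.017 0.856 0.516
outer loop
vertex 2.928 -1.139 5.123
vertex 4.258 -0.268 3.72
vertex 1.807 -0.689 4.34
endloop
endfacet
facet normal 0.627 0.411 -0.662
outer loop
vertex 3.136 0.183 2.937
vertex 4.258 -0.268 3.72
vertex 3.172 -1.641 1.837
endloop
endfacet
facet normal 0.017 -0.856 -0.516
outer loop
vertex 4.293 -2.091 2.62
vertex 2.964 -2.963 4.023
vertex 3.172 -1.641 1.837
endloop
endfacet
facet normal 0.627 0.411 -0.662
outer loop
vertex 3.172 -1.641 1.837
vertex 4.258 -0.268 3.72
vertex 4.293 -2.091 2.62
endloop
endfacet
facet normal 0.779 -0.312 0.544
outer loop
vertex 4.293 -2.091 2.62
vertex 2.928 -1.139 5.123
vertex 2.964 -2.963 4.023
endloop
endfacet
facet normal 0.779 -0.313 0.544
outer loop
vertex 4.258 -0.268 3.72
vertex 2.928 -1.139 5.123
vertex 4.293 -2.091 2.62
endloop
endfacet
facet normal -0.819 -0.398 -0.414
outer loop
vertex -2.577 -4.255 0.97
vertex -2.47 -3.025 -0.421
vertex -1.709 -5.222 0.183
endloop
endfacet
facet normal -0.058 -0.661 0.748
outer loop
vertex -0.17 -4.475 0.961
vertex -2.577 -4.255 0.97
vertex -1.709 -5.222 0.183
endloop
endfacet
facet normal -0.819 -0.397 -0.414
outer loop
vertex -1.709 -5.222 0.183
vertex -2.47 -3.025 -0.421
vertex -1.602 -3.993 -1.209
endloop
endfacet
facet normal 0.571 -0.637 -0.518
outer loop
vertex -1.602 -3.993 -1.209
vertex -0.17 -4.475 0.961
vertex -1.709 -5.222 0.183
endloop
endfacet
facet normal -0.571 0.636 0.519
outer loop
vertex -2.577 -4.255 0.97
vertex -0.931 -2.278 0.357
vertex -2.47 -3.025 -0.421
endloop
endfacet
facet normal -0.058 -0.661 0.748
outer loop
vertex -1.038 -3.507 1.749
vertex -2.577 -4.255 0.97
vertex -0.17 -4.475 0.961
endloop
endfacet
facet normal -0.572 0.636 0.518
outer loop
vertex -1.038 -3.507 1.749
vertex -0.931 -2.278 0.357
vertex -2.577 -4.255 0.97
endloop
endfacet
facet normal 0.058 0.661 -0.748
outer loop
vertex -2.47 -3.025 -0.421
vertex -0.931 -2.278 0.357
vertex -1.602 -3.993 -1.209
endloop
endfacet
facet normal 0.572 -0.636 -0.518
outer loop
vertex -0.063 -3.245 -0.43
vertex -0.17 -4.475 0.961
vertex -1.602 -3.993 -1.209
endloop
endfacet
facet normal 0.058 0.661 -0.748
outer loop
vertex -1.602 -3.993 -1.209
vertex -0.931 -2.278 0.357
vertex -0.063 -3.245 -0.43
endloop
endfacet
facet normal 0.819 0.397 0.414
outer loop
vertex -0.063 -3.245 -0.43
vertex -1.038 -3.507 1.749
vertex -0.17 -4.475 0.961
endloop
endfacet
facet normal 0.819 0.398 0.414
outer loop
vertex -0.931 -2.278 0.357
vertex -1.038 -3.507 1.749
vertex -0.063 -3.245 -0.43
endloop
endfacet
facet normal -0.650 0.510 -0.563
outer loop
vertex 2.72 -3.985 0.927
vertex 2.875 -2.959 1.677
vertex 3.867 -3.507 0.035
endloop
endfacet
facet normal -0.121 -0.802 -0.585
outer loop
vertex 4.525 -4.021 0.603
vertex 2.72 -3.985 0.927
vertex 3.867 -3.507 0.035
endloop
endfacet
facet normal -0.651 0.509 -0.563
outer loop
vertex 3.867 -3.507 0.035
vertex 2.875 -2.959 1.677
vertex 4.022 -2.48 0.784
endloop
endfacet
facet normal 0.749 0.313 -0.584
outer loop
vertex 4.022 -2.48 0.784
vertex 4.525 -4.021 0.603
vertex 3.867 -3.507 0.035
endloop
endfacet
facet normal -0.749 -0.314 0.584
outer loop
vertex 2.72 -3.985 0.927
vertex 3.533 -3.473 2.245
vertex 2.875 -2.959 1.677
endloop
endfacet
facet normal -0.121 -0.802 -0.585
outer loop
vertex 3.378 -4.5 1.496
vertex 2.72 -3.985 0.927
vertex 4.525 -4.021 0.603
endloop
endfacet
facet normal -0.749 -0.313 0.584
outer loop
vertex 3.378 -4.5 1.496
vertex 3.533 -3.473 2.245
vertex 2.72 -3.985 0.927
endloop
endfacet
facet normal 0.121 0.802 0.585
outer loop
vertex 2.875 -2.959 1.677
vertex 3.533 -3.473 2.245
vertex 4.022 -2.48 0.784
endloop
endfacet
facet normal 0.749 0.313 -0.583
outer loop
vertex 4.68 -2.995 1.353
vertex 4.525 -4.021 0.603
vertex 4.022 -2.48 0.784
endloop
endfacet
facet normal 0.121 0.802 0.585
outer loop
vertex 4.022 -2.48 0.784
vertex 3.533 -3.473 2.245
vertex 4.68 -2.995 1.353
endloop
endfacet
facet normal 0.651 -0.510 0.563
outer loop
vertex 4.68 -2.995 1.353
vertex 3.378 -4.5 1.496
vertex 4.525 -4.021 0.603
endloop
endfacet
facet normal 0.650 -0.509 0.564
outer loop
vertex 3.533 -3.473 2.245
vertex 3.378 -4.5 1.496
vertex 4.68 -2.995 1.353
endloop
endfacet

endsolid
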